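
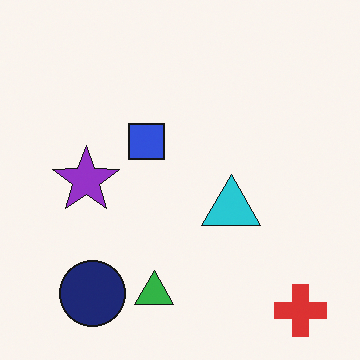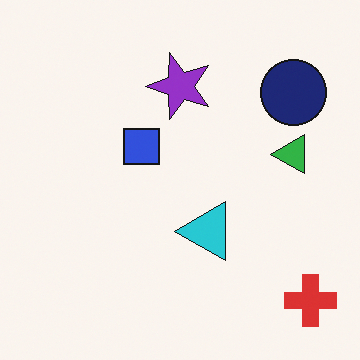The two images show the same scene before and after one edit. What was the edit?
The image was transposed (reflected across the top-left ↔ bottom-right diagonal).

Shapes have swapped their row and column positions — what was in the top-right is now in the bottom-left — a diagonal reflection.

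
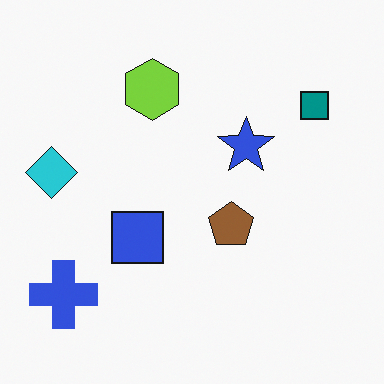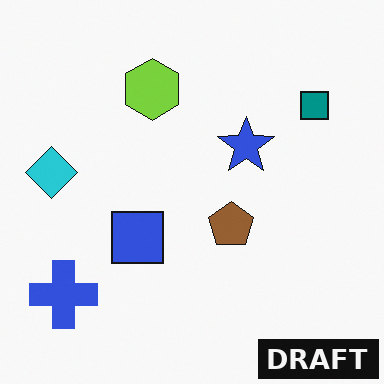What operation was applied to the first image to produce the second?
The transformation is: watermarked with the text "DRAFT" in the lower-right corner.

A dark label reading "DRAFT" appears in the lower-right corner.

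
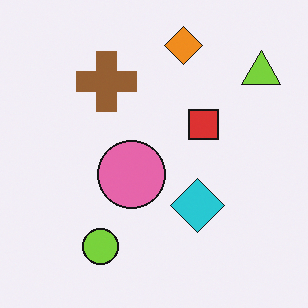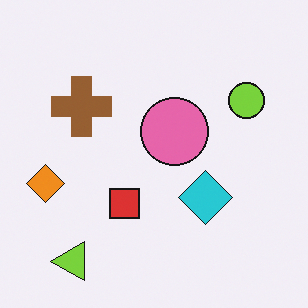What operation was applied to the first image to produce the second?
Transposed (reflected across the top-left ↔ bottom-right diagonal).

Shapes have swapped their row and column positions — what was in the top-right is now in the bottom-left — a diagonal reflection.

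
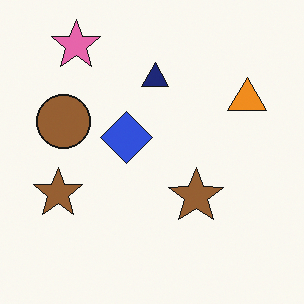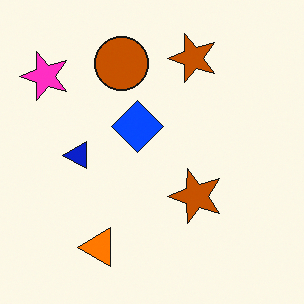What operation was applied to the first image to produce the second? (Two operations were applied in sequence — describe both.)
The image was transposed (reflected across the top-left ↔ bottom-right diagonal), then heavily oversaturated.

Shapes have swapped their row and column positions — what was in the top-right is now in the bottom-left — a diagonal reflection. All colors are more vivid — a global saturation change.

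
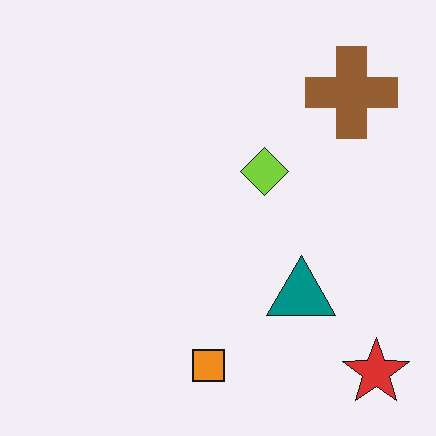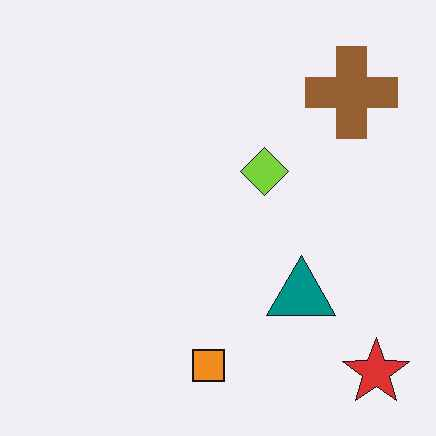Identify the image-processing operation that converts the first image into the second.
The second image is the first given moderate JPEG compression.

Blocky 8×8 compression artifacts appear around shape edges and the flat background shows ringing — characteristic JPEG degradation.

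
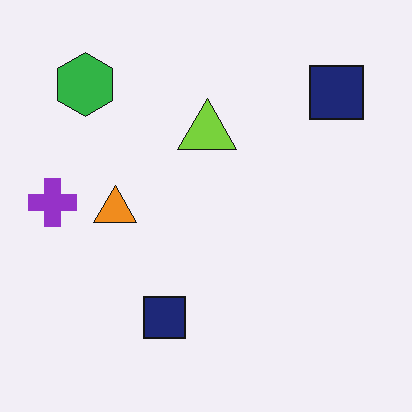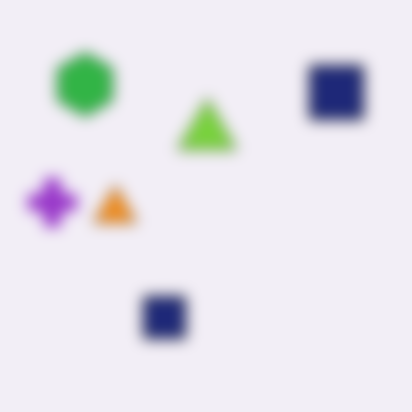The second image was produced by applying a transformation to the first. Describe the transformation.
The second image is the first heavily blurred.

Shape edges and outlines are uniformly softened across the whole image.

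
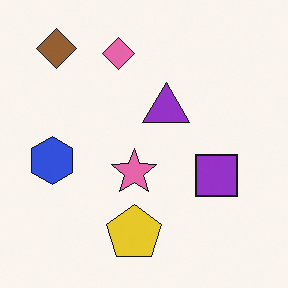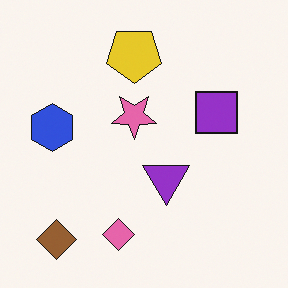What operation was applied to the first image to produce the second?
Flipped vertically (top ↔ bottom).

The brown diamond is in the top-left of the first image and the bottom-left of the second — shapes on opposite sides of the horizontal midline have swapped in a mirror flip.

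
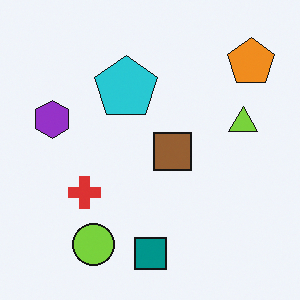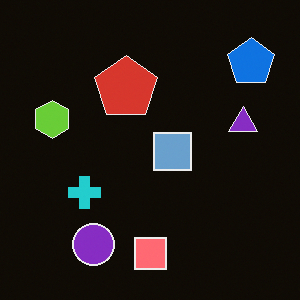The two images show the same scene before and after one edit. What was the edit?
The second image is the first color-inverted (negative).

The light background has become dark and every shape's color is its complement — a photographic negative.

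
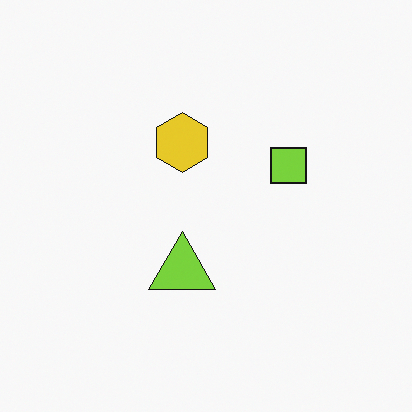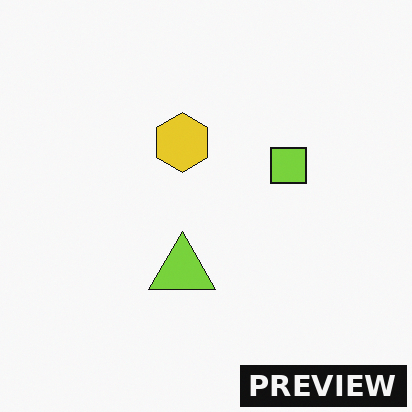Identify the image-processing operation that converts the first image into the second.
The image was watermarked with the text "PREVIEW" in the lower-right corner.

A dark label reading "PREVIEW" appears in the lower-right corner.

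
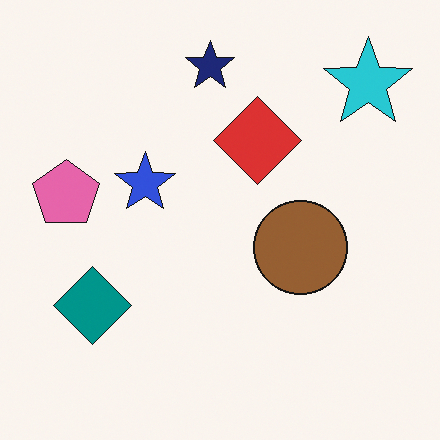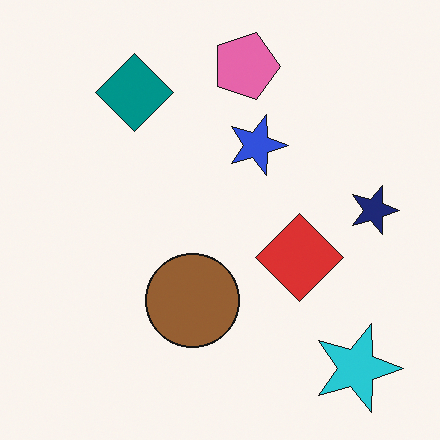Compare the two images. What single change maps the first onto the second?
The second image is the first rotated 90° clockwise.

The cyan star sits in the top-right of the first image and the bottom-right of the second — consistent with a whole-image 90° clockwise rotation.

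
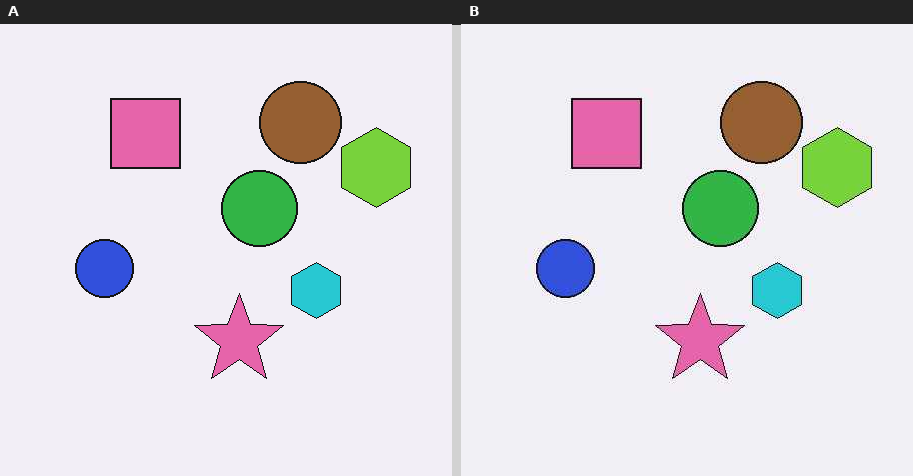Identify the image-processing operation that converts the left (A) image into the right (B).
The transformation is: given moderate JPEG compression.

Blocky 8×8 compression artifacts appear around shape edges and the flat background shows ringing — characteristic JPEG degradation.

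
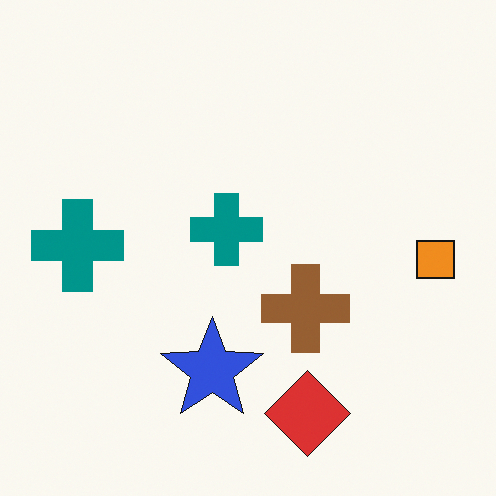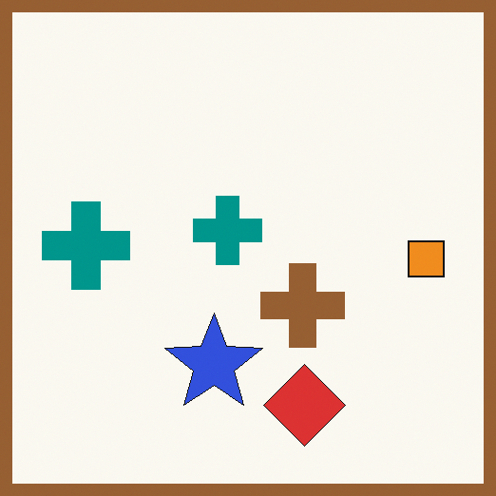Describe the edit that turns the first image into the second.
It was framed with a brown border.

A solid brown frame runs around the edge of the second image, with the content slightly shrunk inside it.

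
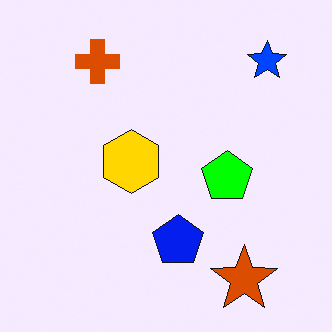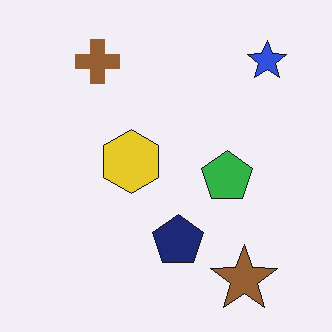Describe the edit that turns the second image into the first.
The transformation is: made much more vivid (saturation change).

All colors are more vivid — a global saturation change.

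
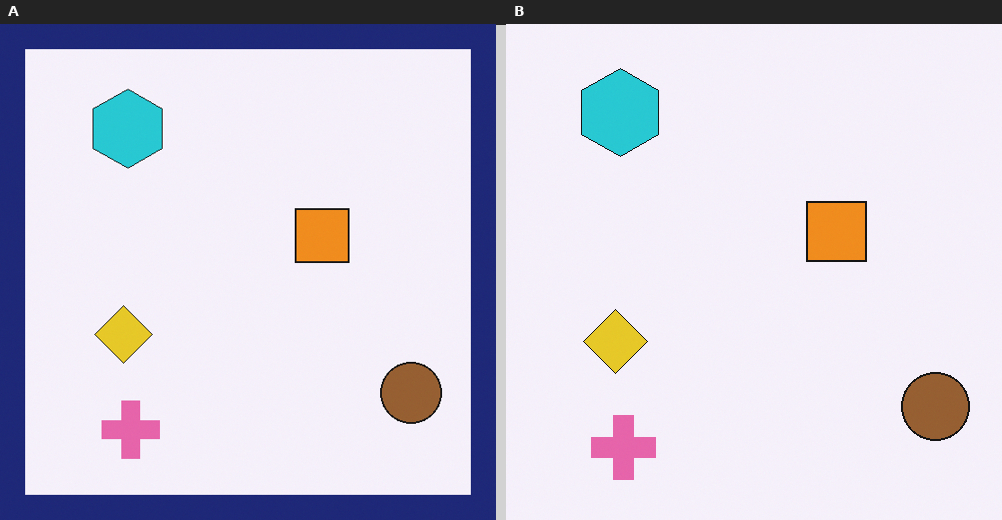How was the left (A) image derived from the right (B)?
The image was framed with a navy border.

A solid navy frame runs around the edge of the left (A) image, with the content slightly shrunk inside it.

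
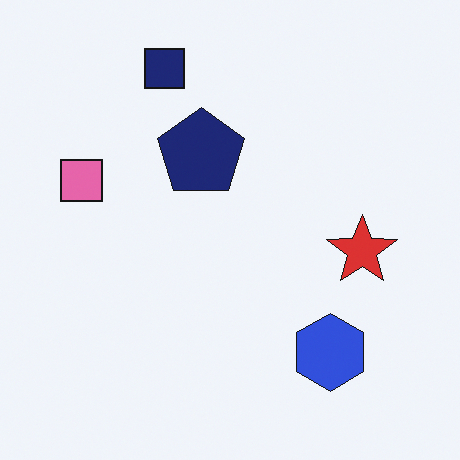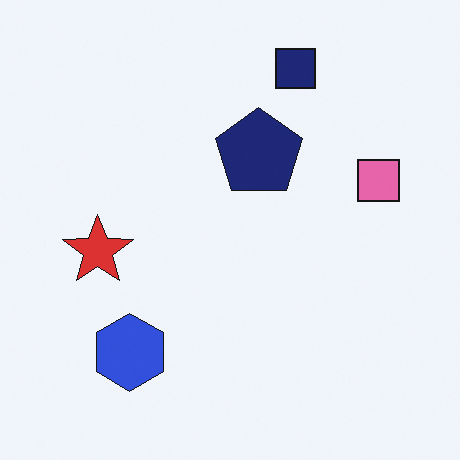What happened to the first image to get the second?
The second image is the first flipped horizontally (left ↔ right).

The pink square is in the left of the first image and the right of the second — shapes on opposite sides of the vertical midline have swapped in a mirror flip.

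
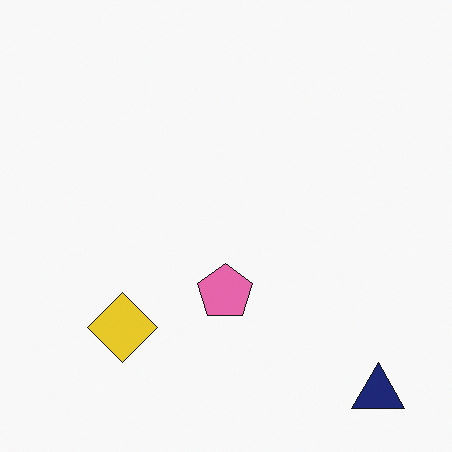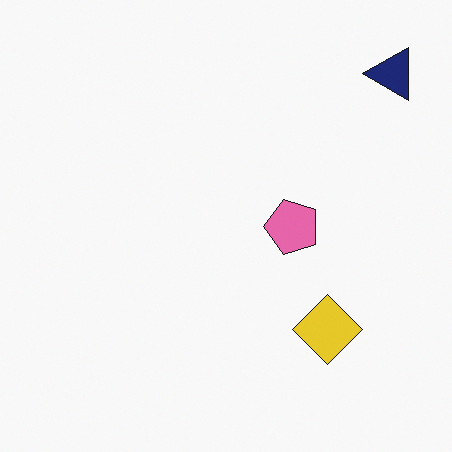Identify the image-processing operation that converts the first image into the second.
It was rotated 90° counter-clockwise.

The navy triangle sits in the bottom-right of the first image and the top-right of the second — consistent with a whole-image 90° counter-clockwise rotation.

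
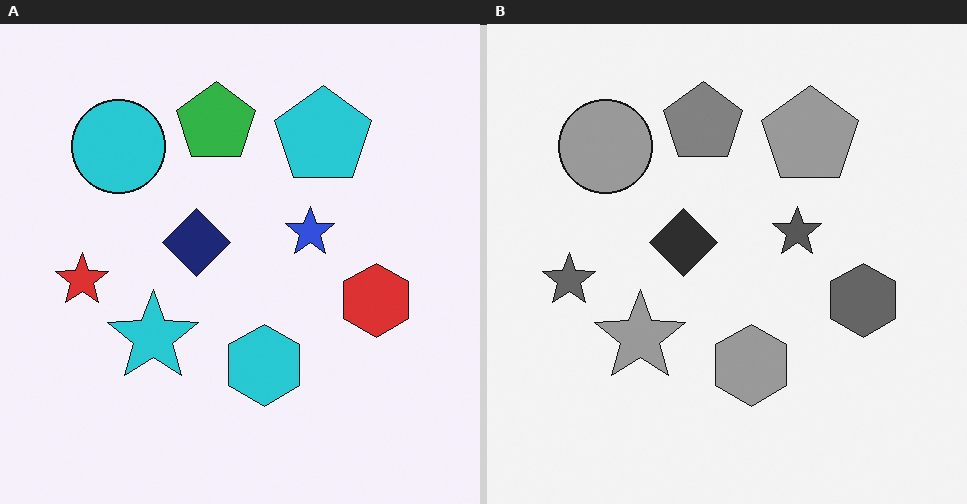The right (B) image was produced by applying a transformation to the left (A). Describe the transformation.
The right (B) image is the left (A) converted to grayscale.

All color is removed — every shape is now a shade of grey.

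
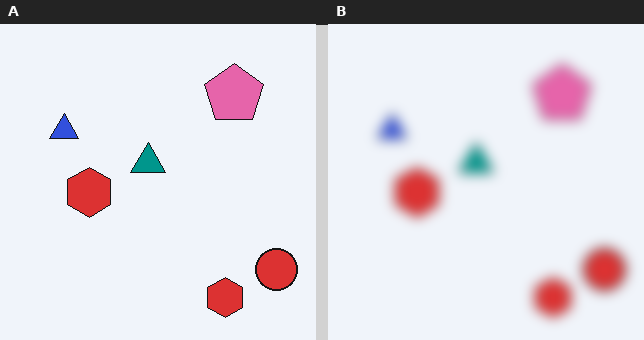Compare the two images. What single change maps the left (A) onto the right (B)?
It was heavily blurred.

Shape edges and outlines are uniformly softened across the whole image.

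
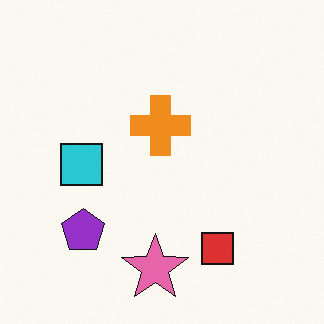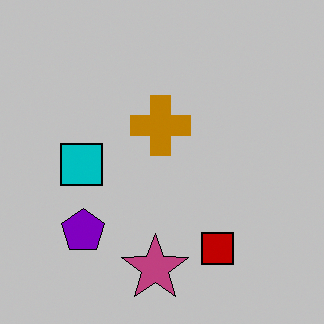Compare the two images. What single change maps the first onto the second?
The transformation is: heavily posterized to just a handful of flat colors.

Each flat color has snapped to a coarser quantized level — most visibly, the near-white background has dropped to a flat grey.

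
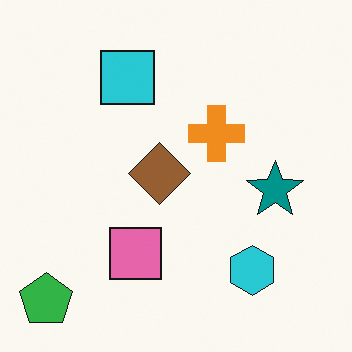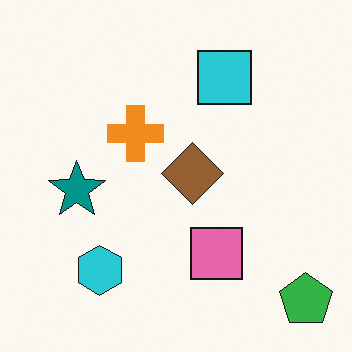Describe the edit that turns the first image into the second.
The image was flipped horizontally (left ↔ right).

The green pentagon is in the bottom-left of the first image and the bottom-right of the second — shapes on opposite sides of the vertical midline have swapped in a mirror flip.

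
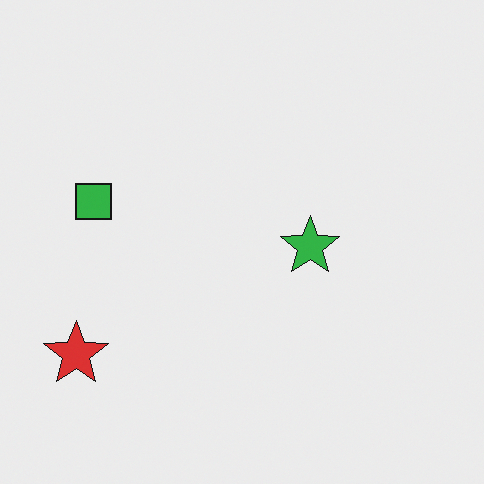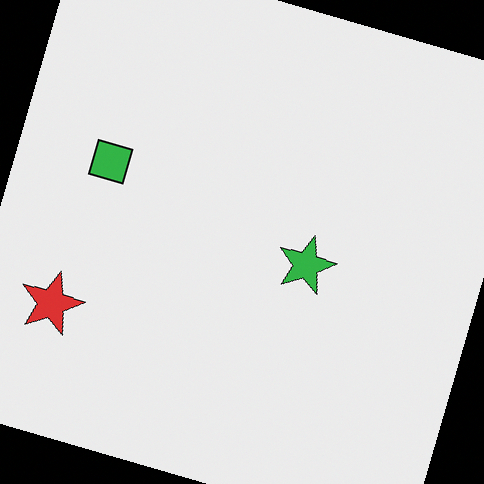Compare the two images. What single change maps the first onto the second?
This is the original image rotated clockwise by a clearly visible amount.

Every shape is tilted by the same angle and the image corners show triangular fill wedges — a whole-image rotation by a non-right angle.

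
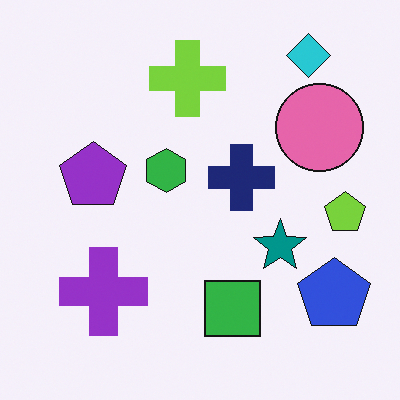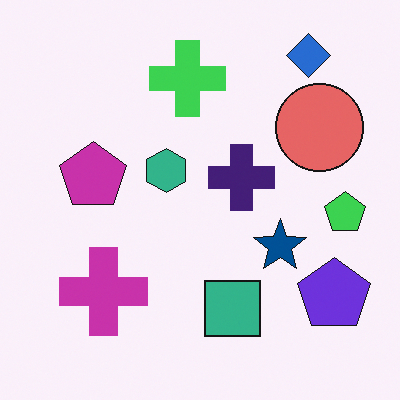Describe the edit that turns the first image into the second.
It was hue-shifted by a small amount.

Every shape's color has rotated by the same amount around the hue wheel — a uniform hue shift.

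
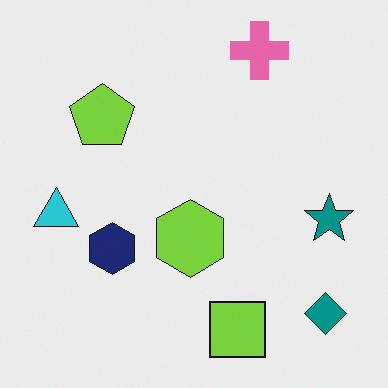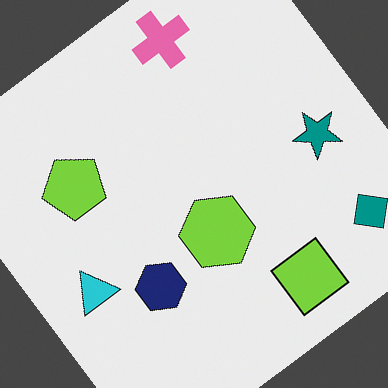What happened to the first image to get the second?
The transformation is: rotated counter-clockwise by a large amount — several tens of degrees.

Every shape is tilted by the same angle and the image corners show triangular fill wedges — a whole-image rotation by a non-right angle.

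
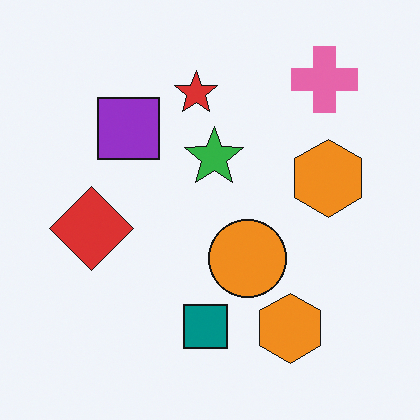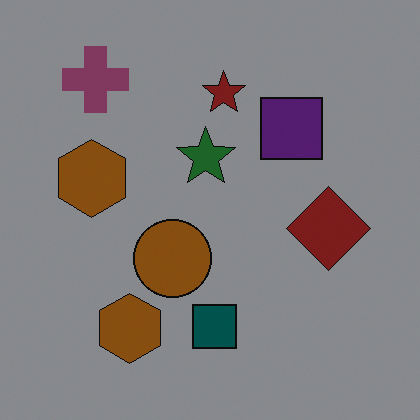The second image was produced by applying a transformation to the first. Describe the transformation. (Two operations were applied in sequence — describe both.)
The second image is the first flipped horizontally (left ↔ right), then substantially darkened.

The red diamond is in the left of the first image and the right of the second — shapes on opposite sides of the vertical midline have swapped in a mirror flip. Every pixel — background and shapes alike — is uniformly darkened.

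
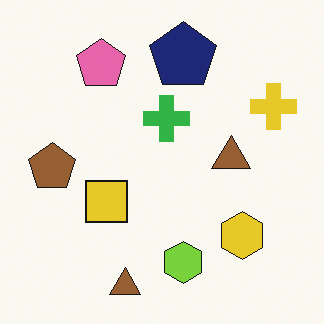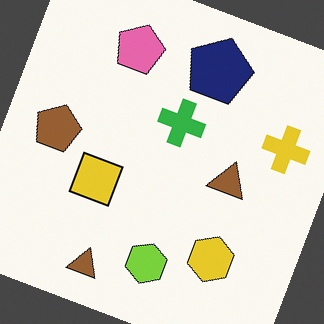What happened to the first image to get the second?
The image was rotated clockwise by a moderate amount.

Every shape is tilted by the same angle and the image corners show triangular fill wedges — a whole-image rotation by a non-right angle.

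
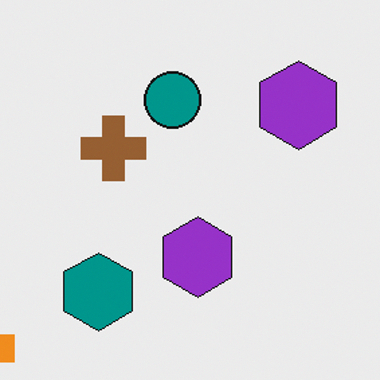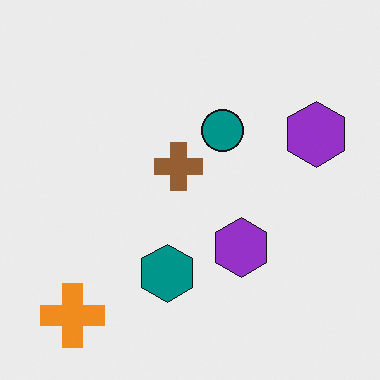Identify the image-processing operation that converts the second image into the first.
The transformation is: cropped slightly and scaled back up.

The visible shapes are larger and the field of view is narrower; shapes near the original edges may be partly or wholly outside the frame — a crop-and-rescale.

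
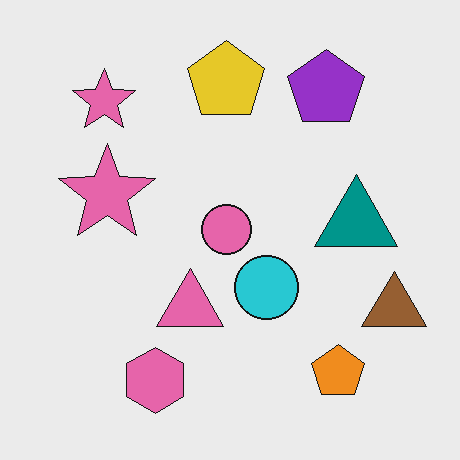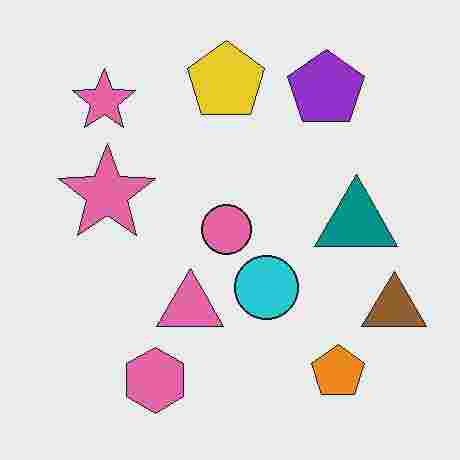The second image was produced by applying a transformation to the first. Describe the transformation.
The image was heavily JPEG-compressed with obvious blocking artifacts.

Blocky 8×8 compression artifacts appear around shape edges and the flat background shows ringing — characteristic JPEG degradation.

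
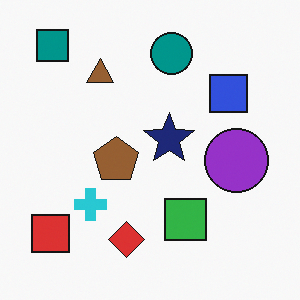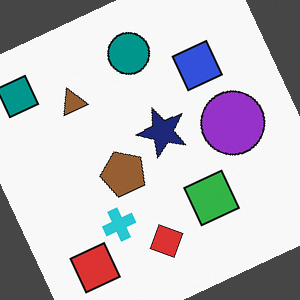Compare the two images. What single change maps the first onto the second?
The transformation is: rotated counter-clockwise by a clearly visible amount.

Every shape is tilted by the same angle and the image corners show triangular fill wedges — a whole-image rotation by a non-right angle.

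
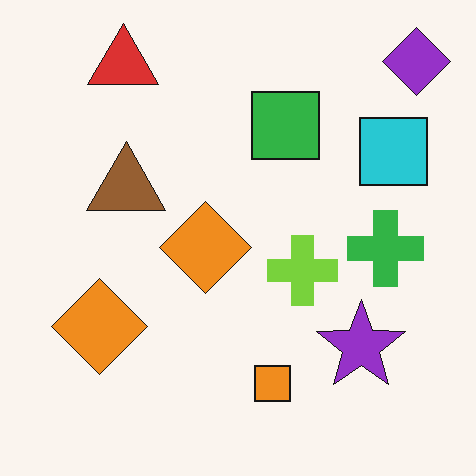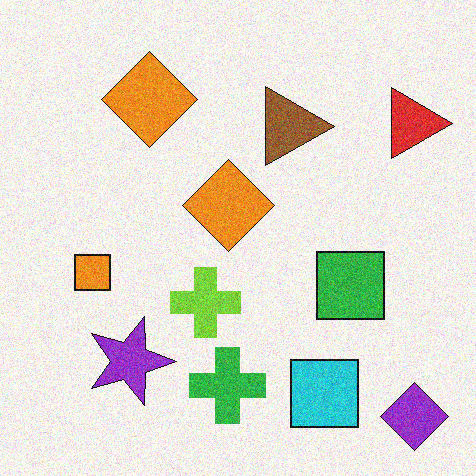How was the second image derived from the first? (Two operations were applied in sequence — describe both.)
The transformation is: rotated 90° clockwise, then degraded with visible gaussian noise.

The purple diamond sits in the top-right of the first image and the bottom-right of the second — consistent with a whole-image 90° clockwise rotation. Random speckle covers the whole image, including the flat background.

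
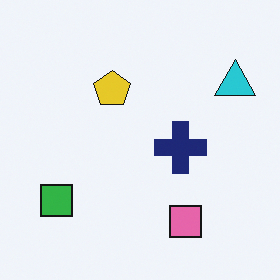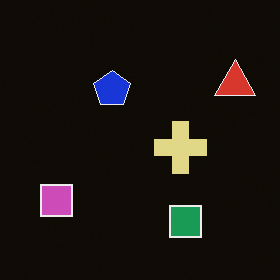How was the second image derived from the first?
The transformation is: color-inverted (negative).

The light background has become dark and every shape's color is its complement — a photographic negative.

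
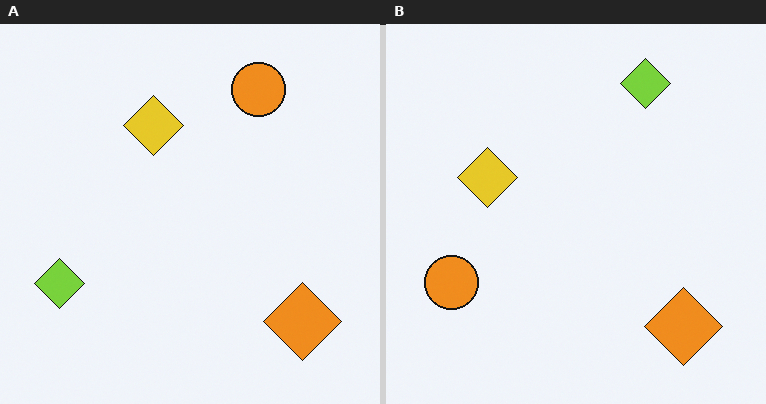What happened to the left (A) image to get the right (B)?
It was transposed (reflected across the top-left ↔ bottom-right diagonal).

Shapes have swapped their row and column positions — what was in the top-right is now in the bottom-left — a diagonal reflection.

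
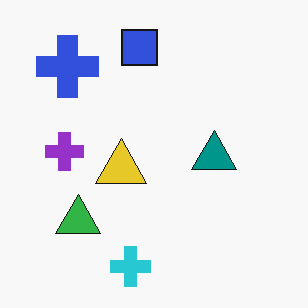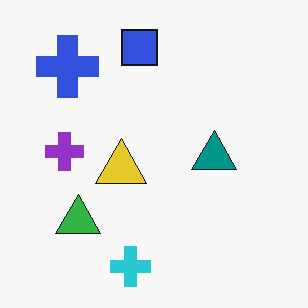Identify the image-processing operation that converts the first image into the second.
The second image is the first given moderate JPEG compression.

Blocky 8×8 compression artifacts appear around shape edges and the flat background shows ringing — characteristic JPEG degradation.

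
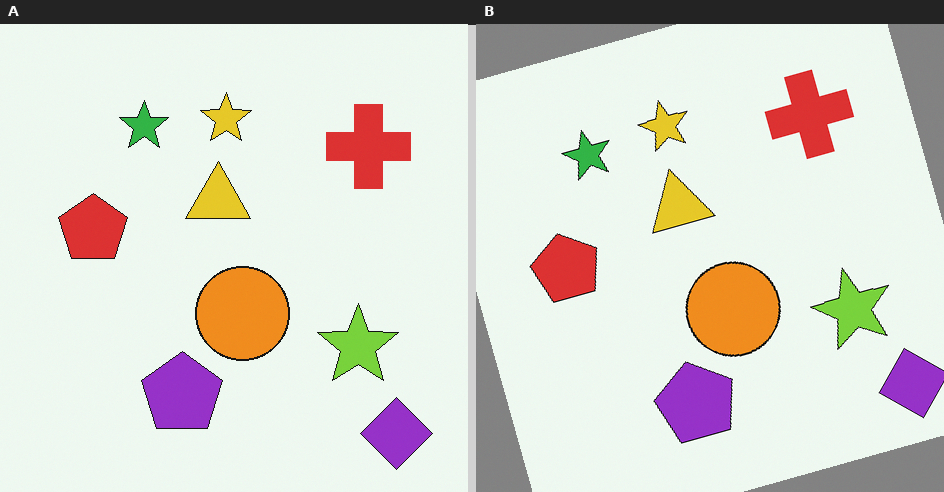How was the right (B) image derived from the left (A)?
Rotated counter-clockwise by a moderate amount.

Every shape is tilted by the same angle and the image corners show triangular fill wedges — a whole-image rotation by a non-right angle.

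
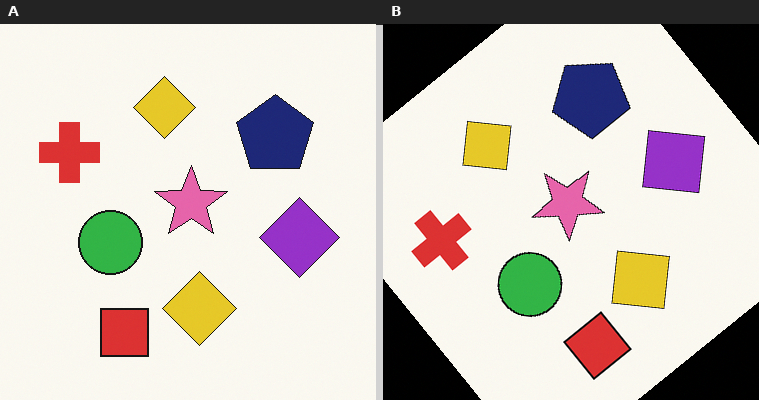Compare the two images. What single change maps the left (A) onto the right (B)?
The right (B) image is the left (A) rotated counter-clockwise by a large amount — several tens of degrees.

Every shape is tilted by the same angle and the image corners show triangular fill wedges — a whole-image rotation by a non-right angle.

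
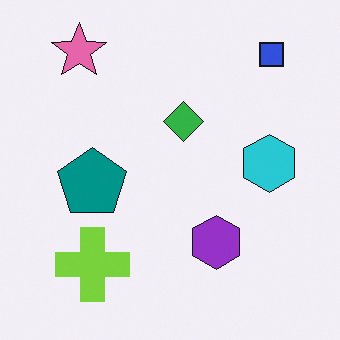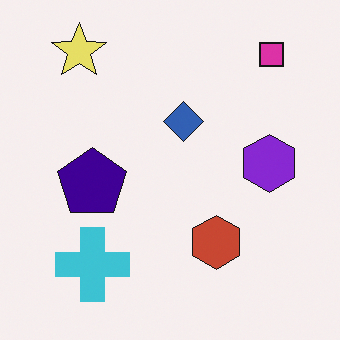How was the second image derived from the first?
The transformation is: hue-shifted noticeably.

Every shape's color has rotated by the same amount around the hue wheel — a uniform hue shift.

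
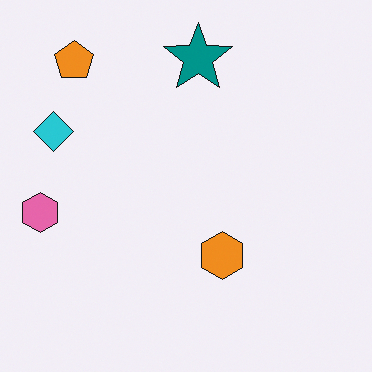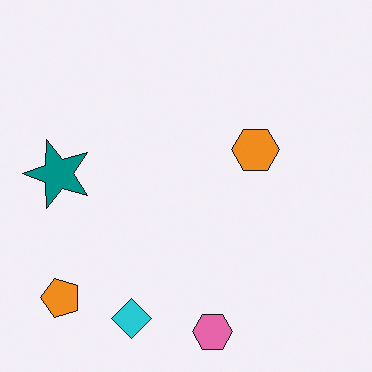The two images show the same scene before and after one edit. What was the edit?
The transformation is: rotated 90° counter-clockwise.

The orange pentagon sits in the top-left of the first image and the bottom-left of the second — consistent with a whole-image 90° counter-clockwise rotation.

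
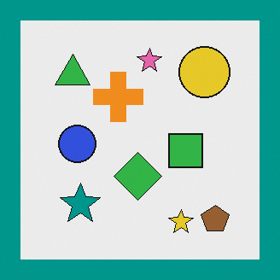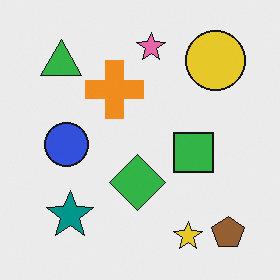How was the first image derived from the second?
The transformation is: framed with a teal border.

A solid teal frame runs around the edge of the first image, with the content slightly shrunk inside it.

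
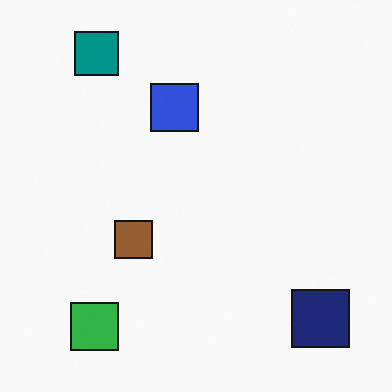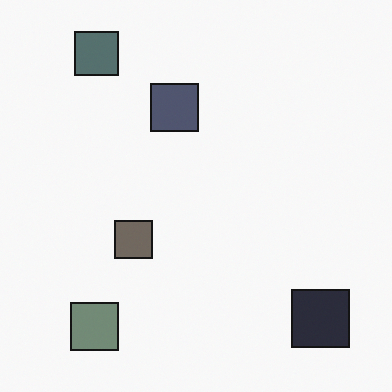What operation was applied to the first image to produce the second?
The image was made much more muted (saturation change).

All colors are more muted and greyish — a global saturation change.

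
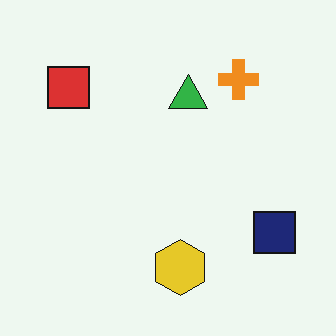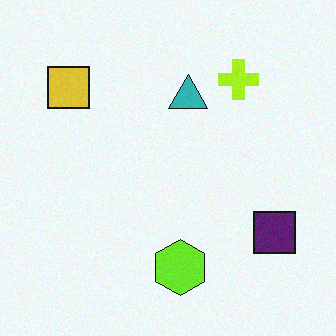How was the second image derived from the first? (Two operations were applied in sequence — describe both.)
This is the original image hue-shifted slightly, then degraded with a light layer of grain.

Every shape's color has rotated by the same amount around the hue wheel — a uniform hue shift. Random speckle covers the whole image, including the flat background.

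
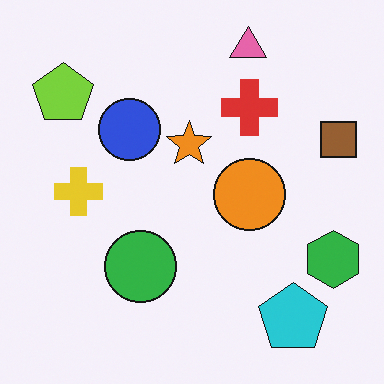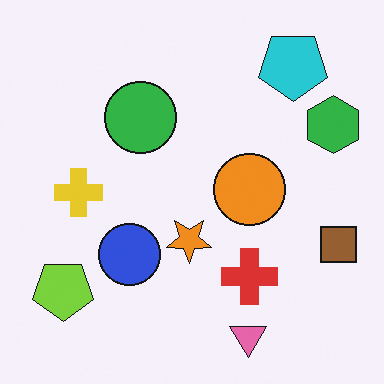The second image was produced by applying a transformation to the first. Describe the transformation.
The transformation is: flipped vertically (top ↔ bottom).

The pink triangle is in the top of the first image and the bottom of the second — shapes on opposite sides of the horizontal midline have swapped in a mirror flip.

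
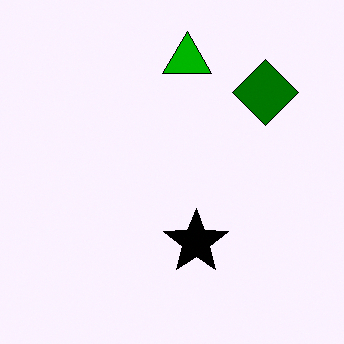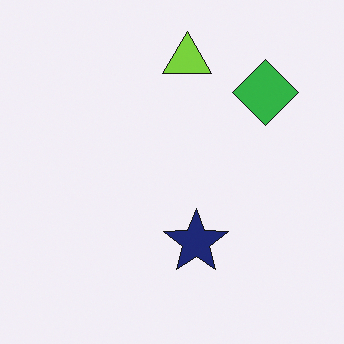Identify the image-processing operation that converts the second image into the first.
Given much higher contrast.

Tones are pushed away from mid-grey across the whole image — a global contrast change.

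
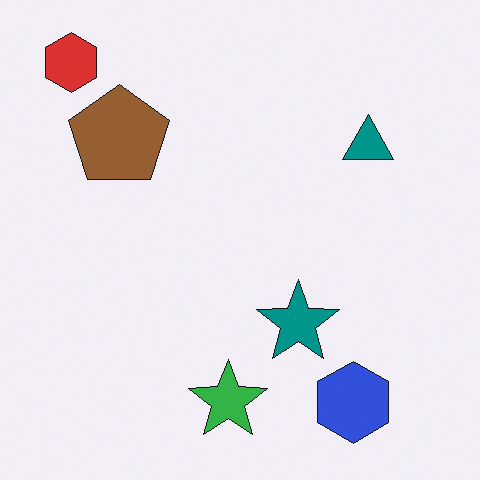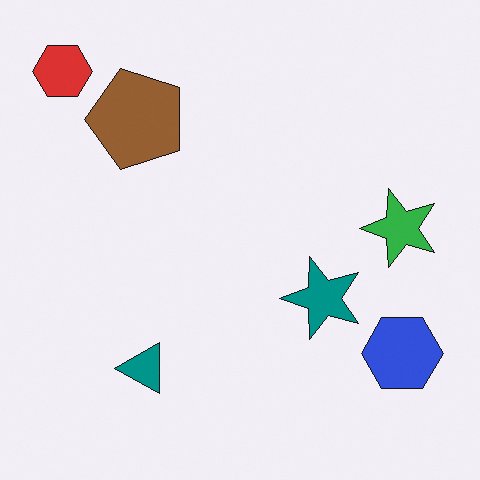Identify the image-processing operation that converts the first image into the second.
The image was transposed (reflected across the top-left ↔ bottom-right diagonal).

Shapes have swapped their row and column positions — what was in the top-right is now in the bottom-left — a diagonal reflection.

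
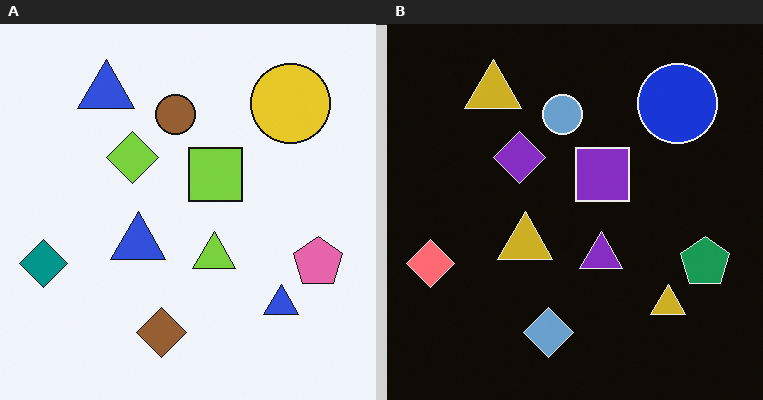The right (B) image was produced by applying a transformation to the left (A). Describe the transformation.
It was color-inverted (negative).

The light background has become dark and every shape's color is its complement — a photographic negative.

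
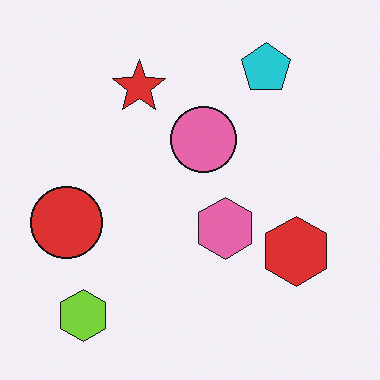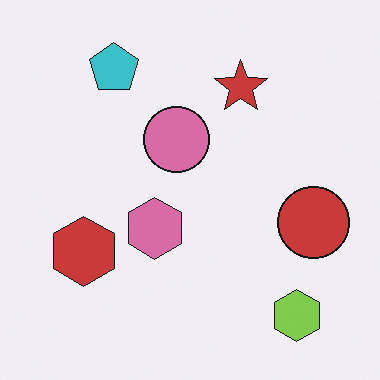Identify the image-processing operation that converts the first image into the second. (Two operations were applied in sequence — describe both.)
This is the original image flipped horizontally (left ↔ right), then slightly desaturated.

The red circle is in the left of the first image and the right of the second — shapes on opposite sides of the vertical midline have swapped in a mirror flip. All colors are more muted and greyish — a global saturation change.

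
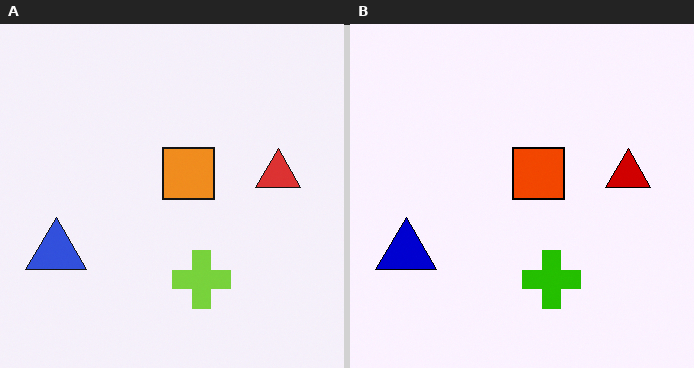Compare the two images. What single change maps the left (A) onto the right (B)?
The right (B) image is the left (A) given much higher contrast.

Tones are pushed away from mid-grey across the whole image — a global contrast change.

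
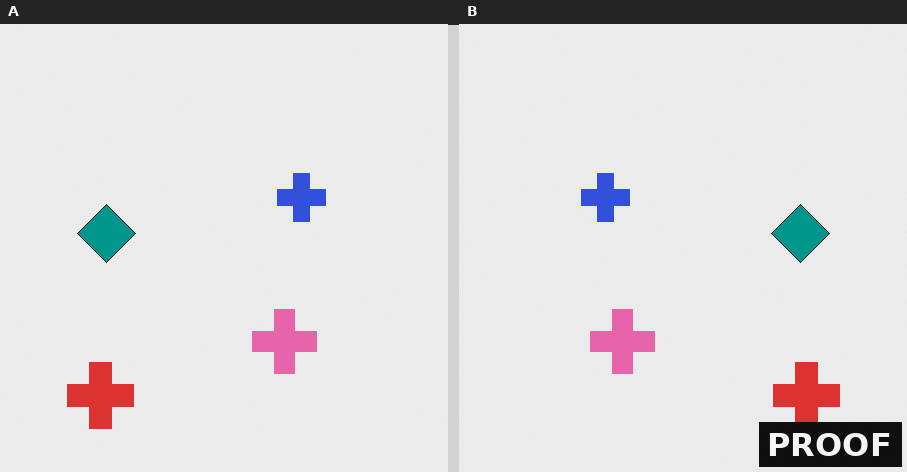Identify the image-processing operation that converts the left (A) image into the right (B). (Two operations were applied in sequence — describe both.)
The right (B) image is the left (A) flipped horizontally (left ↔ right), then watermarked with the text "PROOF" in the lower-right corner.

The red cross is in the bottom-left of the left (A) image and the bottom-right of the right (B) — shapes on opposite sides of the vertical midline have swapped in a mirror flip. A dark label reading "PROOF" appears in the lower-right corner.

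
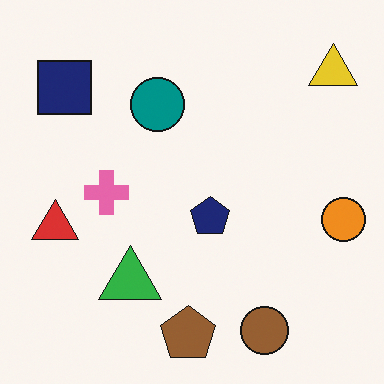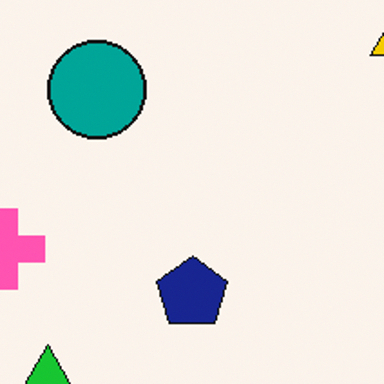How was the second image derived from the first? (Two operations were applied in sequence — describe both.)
The image was slightly oversaturated, then cropped to a noticeably smaller region and rescaled.

All colors are more vivid — a global saturation change. The visible shapes are larger and the field of view is narrower; shapes near the original edges may be partly or wholly outside the frame — a crop-and-rescale.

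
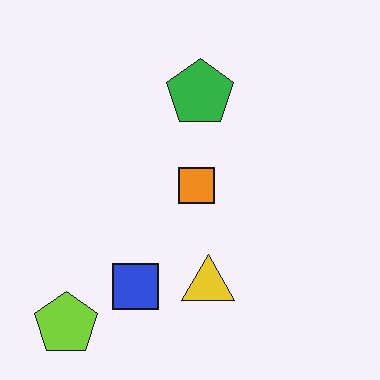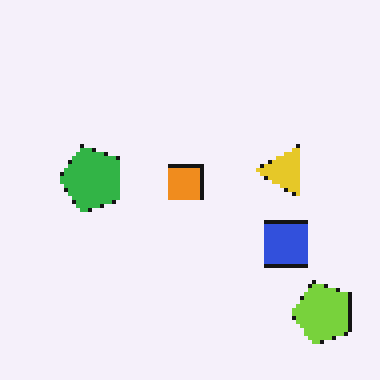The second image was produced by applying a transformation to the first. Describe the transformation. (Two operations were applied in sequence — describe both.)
The transformation is: rotated 90° counter-clockwise, then mildly pixelated.

The lime pentagon sits in the bottom-left of the first image and the bottom-right of the second — consistent with a whole-image 90° counter-clockwise rotation. Shapes are reduced to large square blocks; fine edges and outlines are lost — a downscale-then-upscale (mosaic) effect.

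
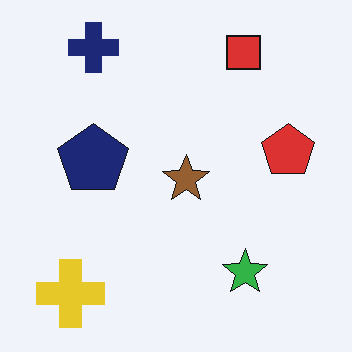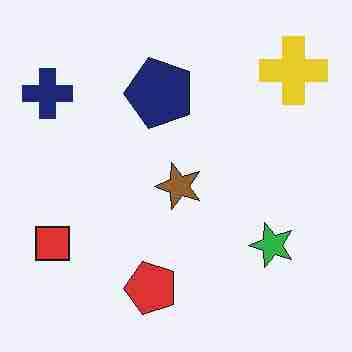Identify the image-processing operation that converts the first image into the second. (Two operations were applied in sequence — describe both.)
This is the original image degraded with heavy JPEG compression, then transposed (reflected across the top-left ↔ bottom-right diagonal).

Blocky 8×8 compression artifacts appear around shape edges and the flat background shows ringing — characteristic JPEG degradation. Shapes have swapped their row and column positions — what was in the top-right is now in the bottom-left — a diagonal reflection.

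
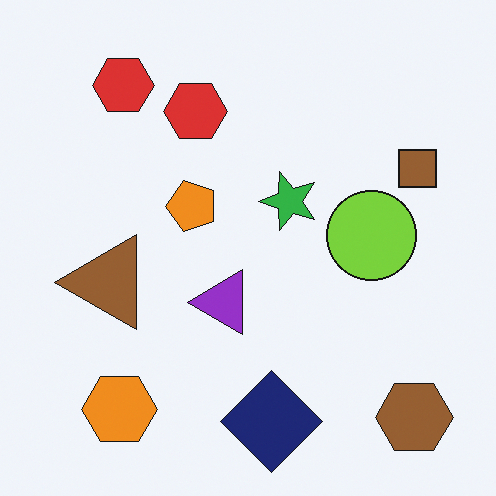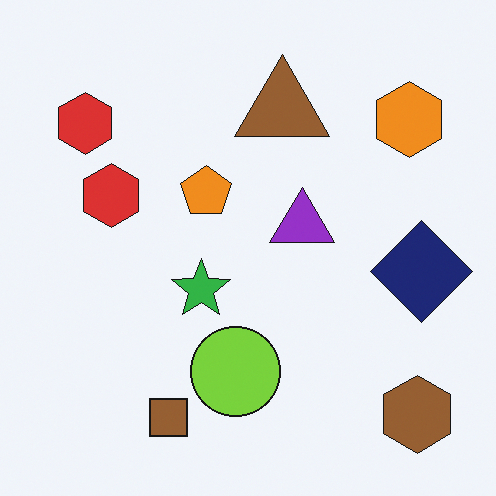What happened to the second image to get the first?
The transformation is: transposed (reflected across the top-left ↔ bottom-right diagonal).

Shapes have swapped their row and column positions — what was in the top-right is now in the bottom-left — a diagonal reflection.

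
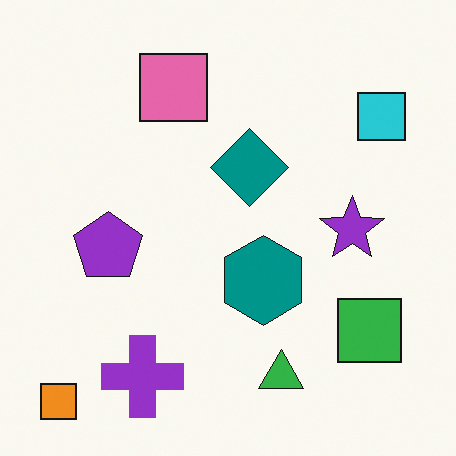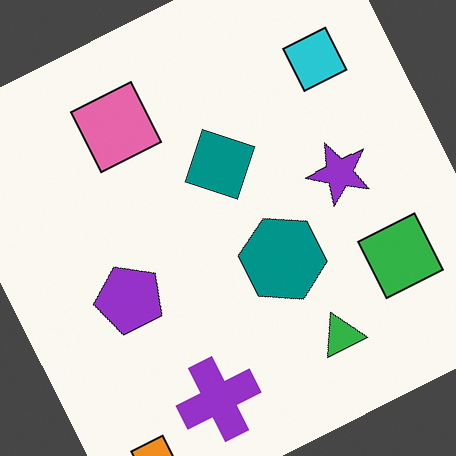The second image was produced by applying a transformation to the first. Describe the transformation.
The transformation is: rotated counter-clockwise by a moderate amount.

Every shape is tilted by the same angle and the image corners show triangular fill wedges — a whole-image rotation by a non-right angle.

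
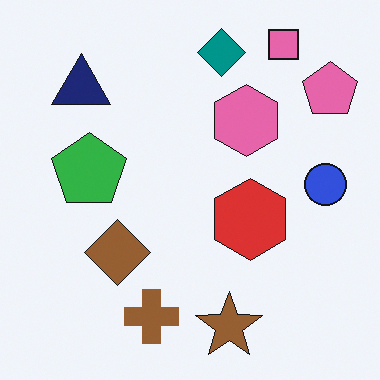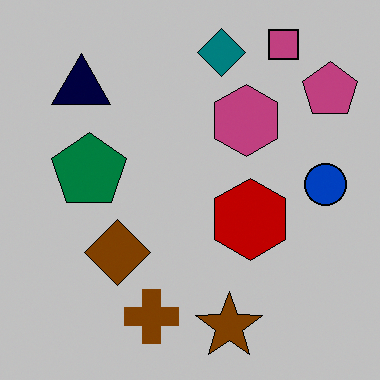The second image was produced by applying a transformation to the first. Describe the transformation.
The image was heavily posterized to just a handful of flat colors.

Each flat color has snapped to a coarser quantized level — most visibly, the near-white background has dropped to a flat grey.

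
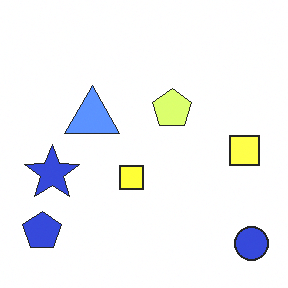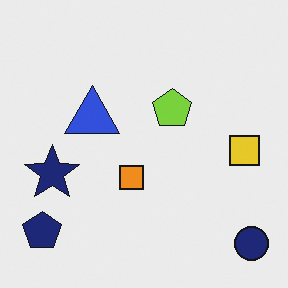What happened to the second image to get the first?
The image was substantially brightened.

Every pixel — background and shapes alike — is uniformly brightened.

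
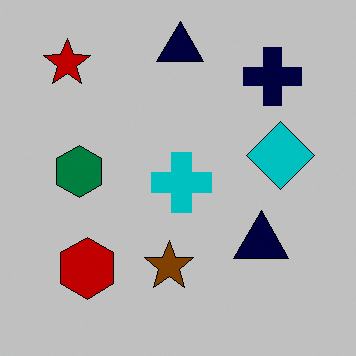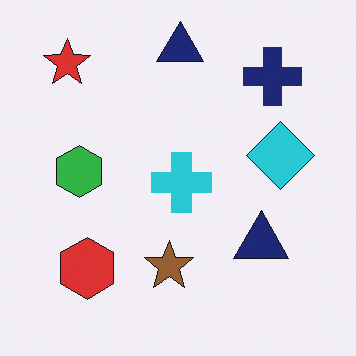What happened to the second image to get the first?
This is the original image aggressively posterized.

Each flat color has snapped to a coarser quantized level — most visibly, the near-white background has dropped to a flat grey.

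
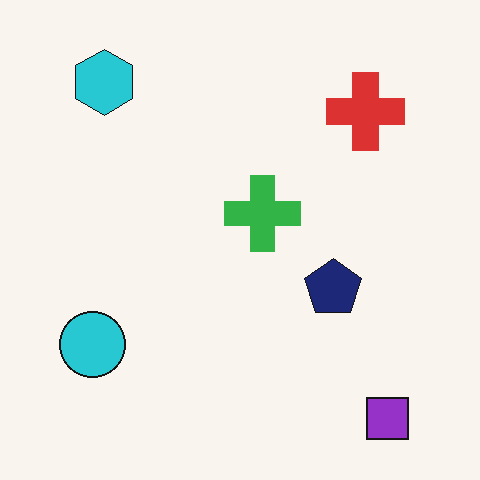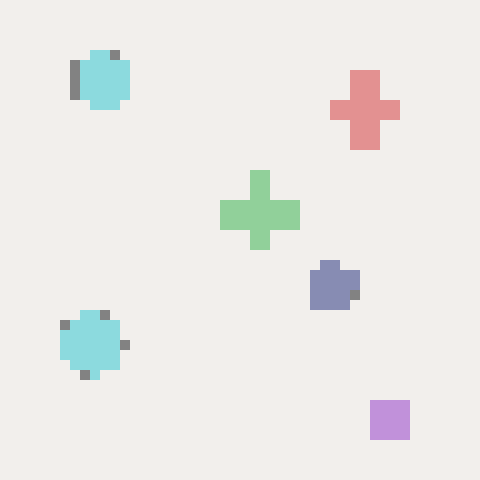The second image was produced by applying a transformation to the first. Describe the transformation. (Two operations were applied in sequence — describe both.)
The transformation is: coarsely pixelated, then given much lower contrast.

Shapes are reduced to large square blocks; fine edges and outlines are lost — a downscale-then-upscale (mosaic) effect. Tones are pushed toward mid-grey across the whole image — a global contrast change.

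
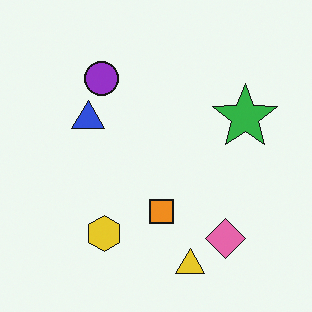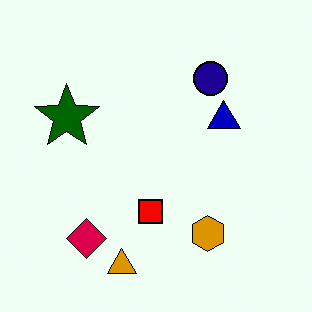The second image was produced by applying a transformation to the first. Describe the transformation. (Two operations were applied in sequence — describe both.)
This is the original image flipped horizontally (left ↔ right), then given much higher contrast.

The green star is in the right of the first image and the left of the second — shapes on opposite sides of the vertical midline have swapped in a mirror flip. Tones are pushed away from mid-grey across the whole image — a global contrast change.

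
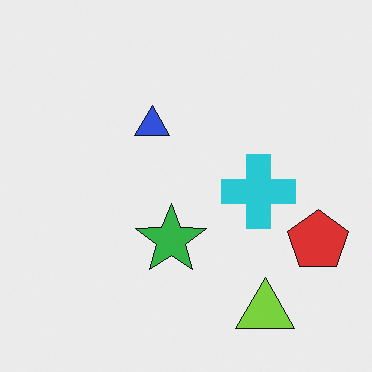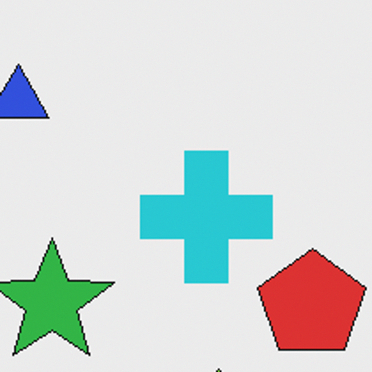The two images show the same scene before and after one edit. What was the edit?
It was cropped to a noticeably smaller region and rescaled.

The visible shapes are larger and the field of view is narrower; shapes near the original edges may be partly or wholly outside the frame — a crop-and-rescale.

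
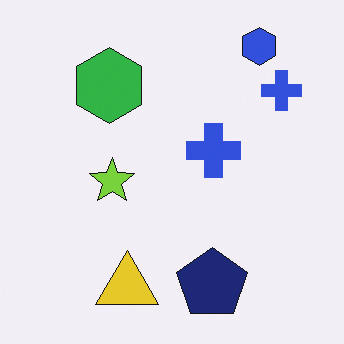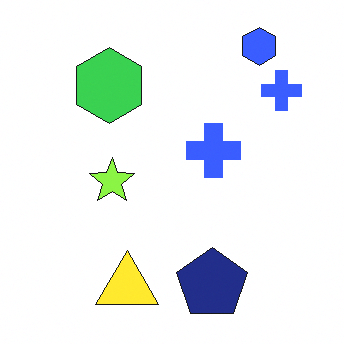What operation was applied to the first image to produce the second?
The transformation is: brightened a little.

Every pixel — background and shapes alike — is uniformly brightened.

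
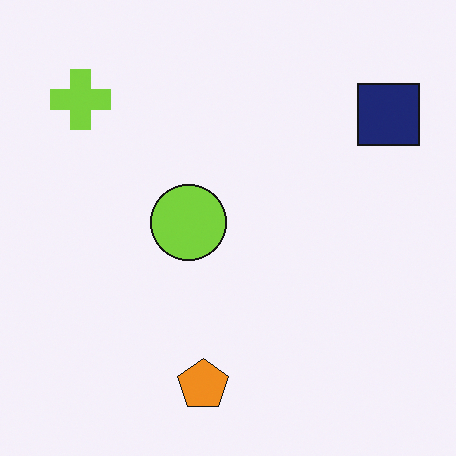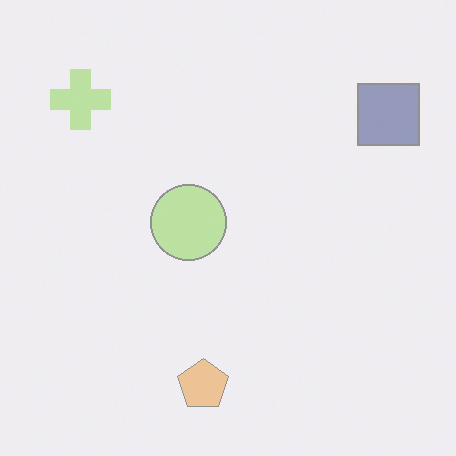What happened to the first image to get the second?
The transformation is: washed out (contrast reduced).

Tones are pushed toward mid-grey across the whole image — a global contrast change.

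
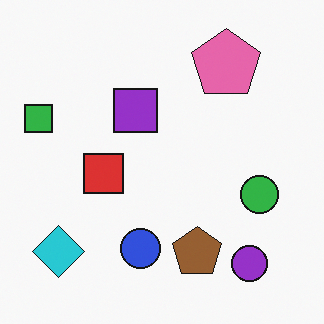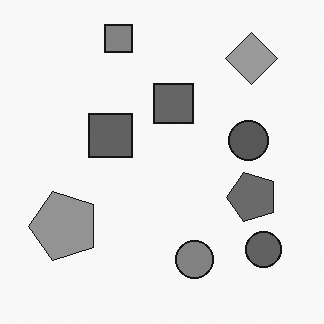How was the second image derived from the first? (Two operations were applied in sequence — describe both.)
The second image is the first transposed (reflected across the top-left ↔ bottom-right diagonal), then converted to grayscale.

Shapes have swapped their row and column positions — what was in the top-right is now in the bottom-left — a diagonal reflection. All color is removed — every shape is now a shade of grey.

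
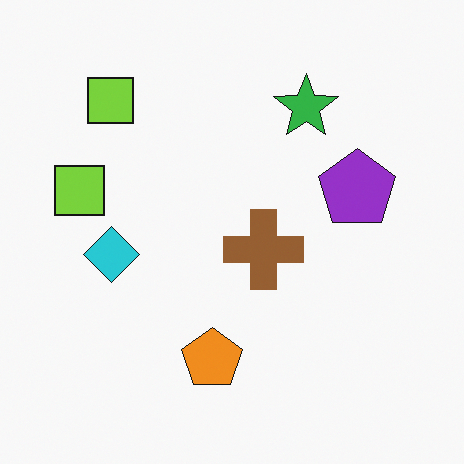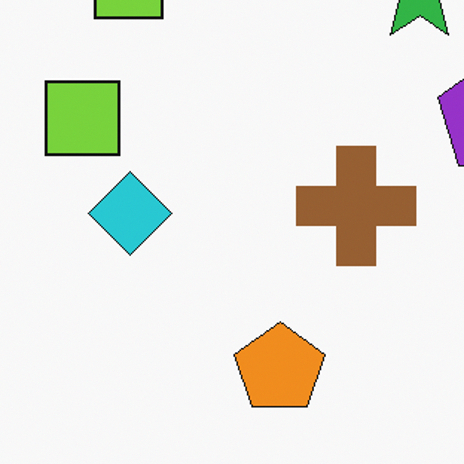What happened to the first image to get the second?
This is the original image cropped slightly and scaled back up.

The visible shapes are larger and the field of view is narrower; shapes near the original edges may be partly or wholly outside the frame — a crop-and-rescale.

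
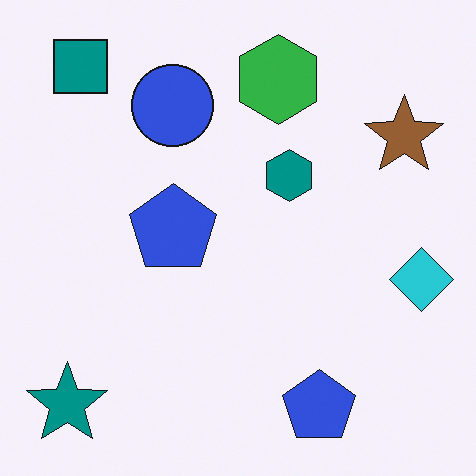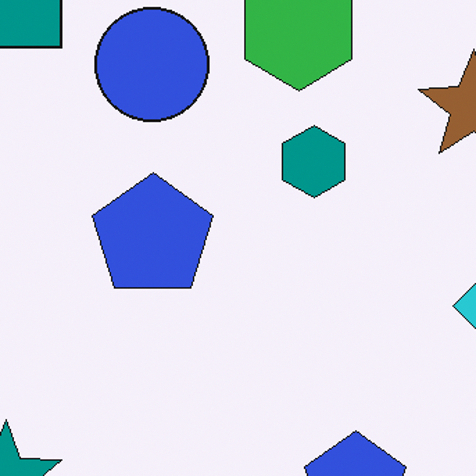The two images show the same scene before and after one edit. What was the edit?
The transformation is: cropped slightly and scaled back up.

The visible shapes are larger and the field of view is narrower; shapes near the original edges may be partly or wholly outside the frame — a crop-and-rescale.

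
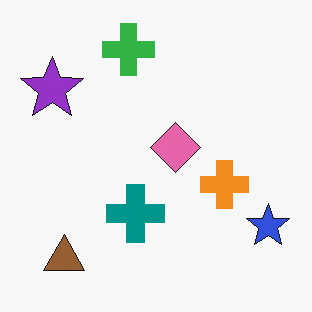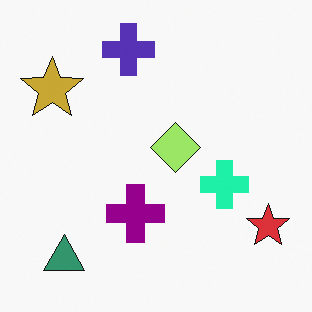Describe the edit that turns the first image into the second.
The transformation is: hue-shifted through roughly a third of the color wheel.

Every shape's color has rotated by the same amount around the hue wheel — a uniform hue shift.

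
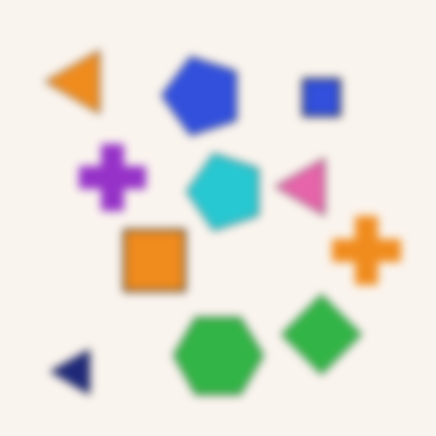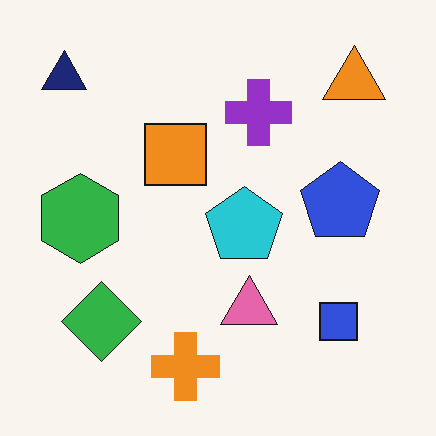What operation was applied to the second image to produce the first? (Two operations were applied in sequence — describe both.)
The image was rotated 90° counter-clockwise, then moderately blurred.

The navy triangle sits in the top-left of the second image and the bottom-left of the first — consistent with a whole-image 90° counter-clockwise rotation. Shape edges and outlines are uniformly softened across the whole image.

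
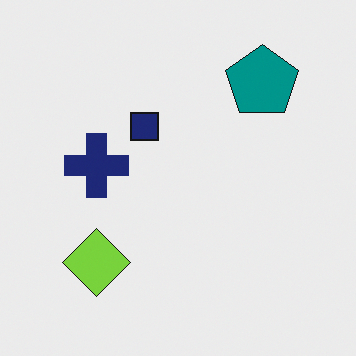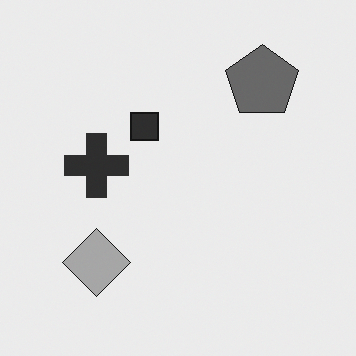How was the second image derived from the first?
Converted to grayscale.

All color is removed — every shape is now a shade of grey.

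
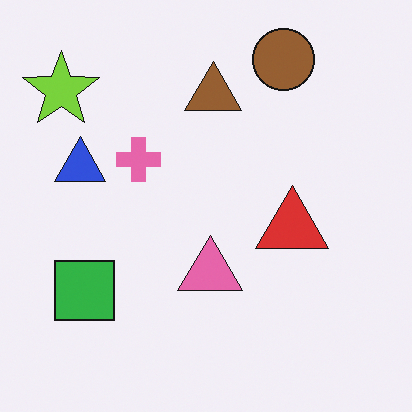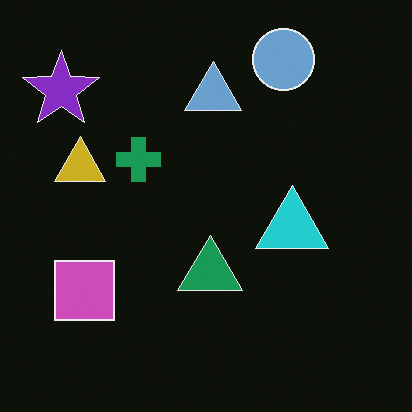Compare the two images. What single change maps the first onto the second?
The transformation is: color-inverted (negative).

The light background has become dark and every shape's color is its complement — a photographic negative.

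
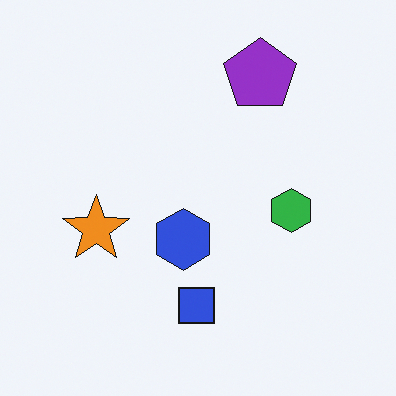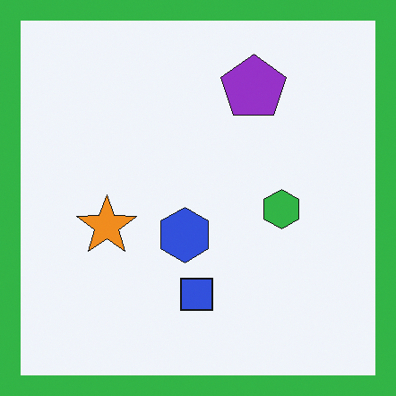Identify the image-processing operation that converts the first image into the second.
The second image is the first framed with a green border.

A solid green frame runs around the edge of the second image, with the content slightly shrunk inside it.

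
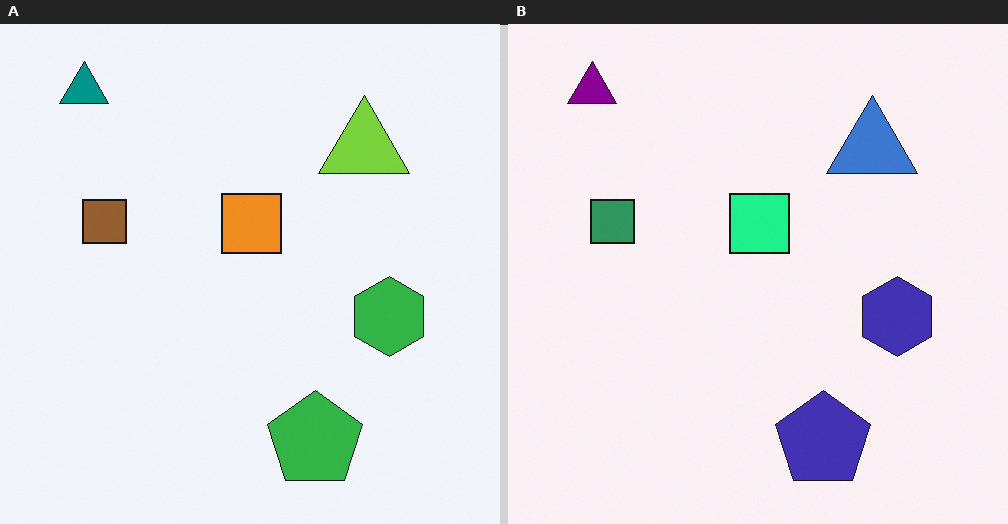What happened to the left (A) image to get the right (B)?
This is the original image hue-shifted through roughly a third of the color wheel.

Every shape's color has rotated by the same amount around the hue wheel — a uniform hue shift.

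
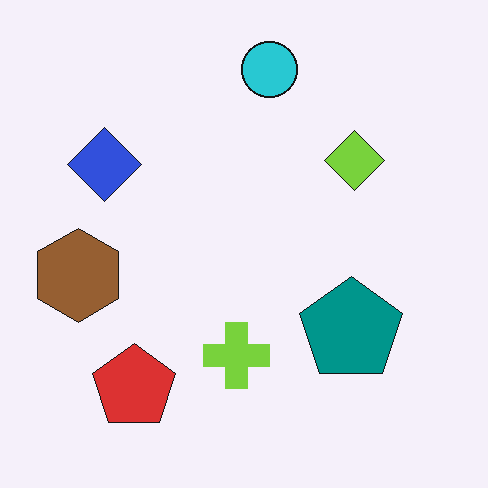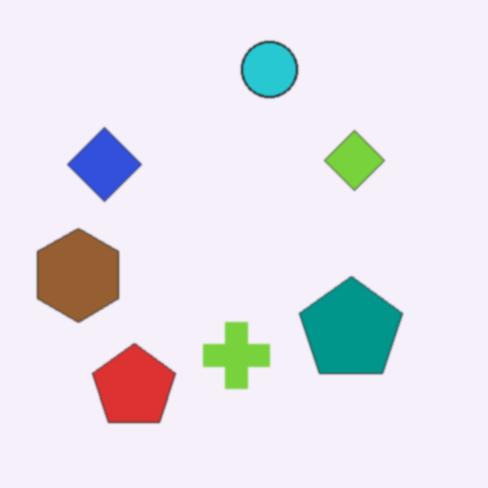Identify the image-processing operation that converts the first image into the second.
The transformation is: given a subtle gaussian blur.

Shape edges and outlines are uniformly softened across the whole image.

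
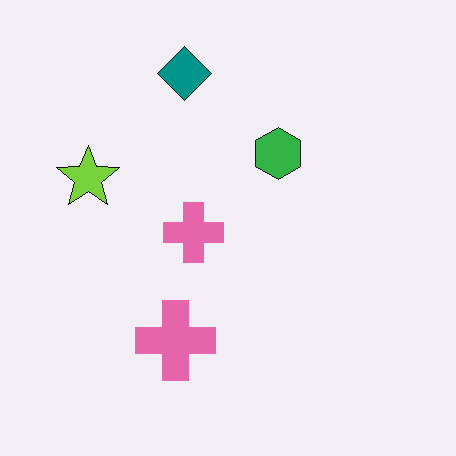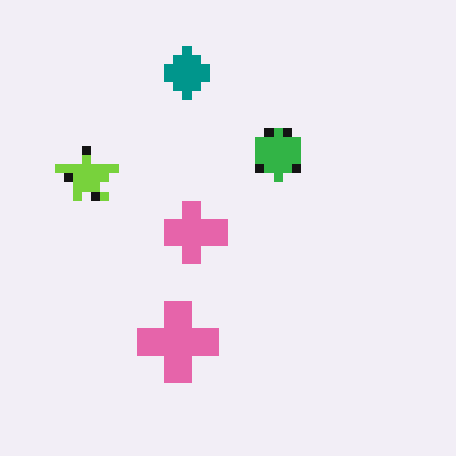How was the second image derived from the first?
This is the original image heavily pixelated into large blocks.

Shapes are reduced to large square blocks; fine edges and outlines are lost — a downscale-then-upscale (mosaic) effect.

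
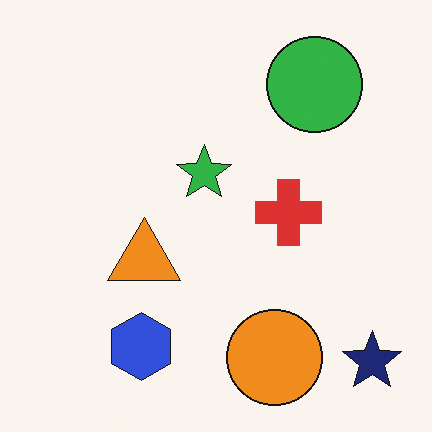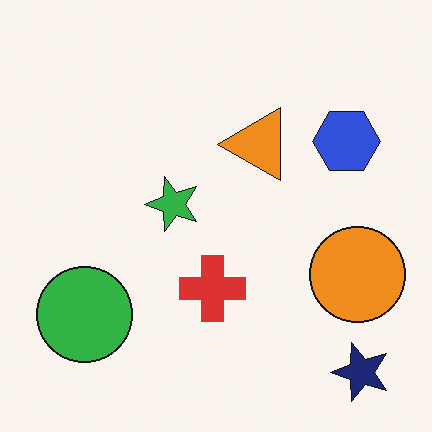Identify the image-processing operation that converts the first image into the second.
Transposed (reflected across the top-left ↔ bottom-right diagonal).

Shapes have swapped their row and column positions — what was in the top-right is now in the bottom-left — a diagonal reflection.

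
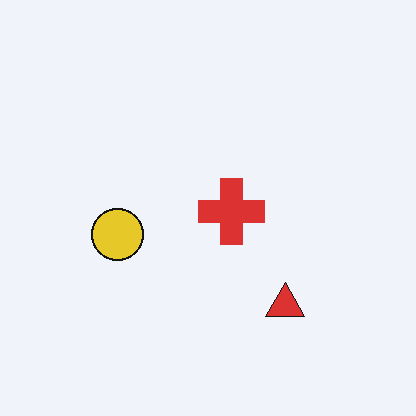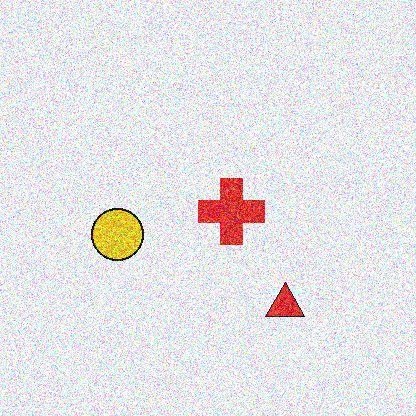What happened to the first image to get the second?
The transformation is: degraded with strong gaussian noise.

Random speckle covers the whole image, including the flat background.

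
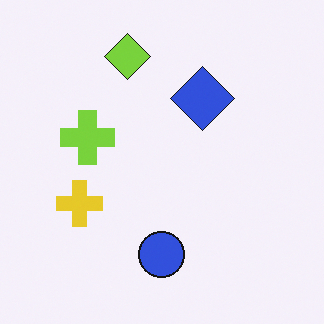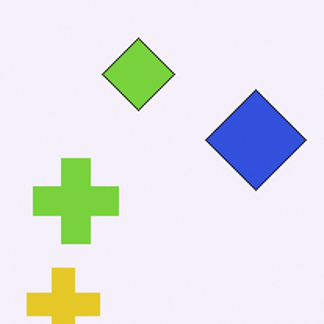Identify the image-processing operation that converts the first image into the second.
The transformation is: cropped slightly and scaled back up.

The visible shapes are larger and the field of view is narrower; shapes near the original edges may be partly or wholly outside the frame — a crop-and-rescale.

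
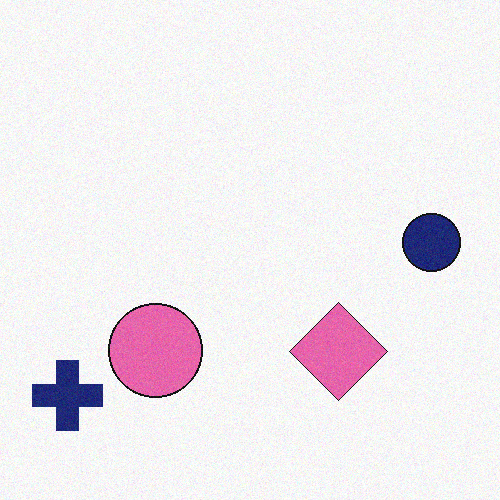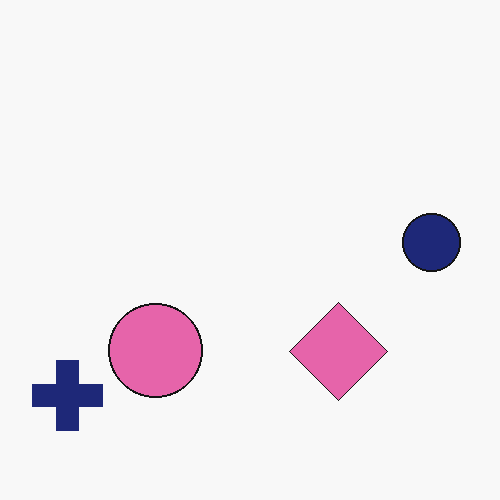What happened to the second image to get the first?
The transformation is: degraded with light additive noise.

Random speckle covers the whole image, including the flat background.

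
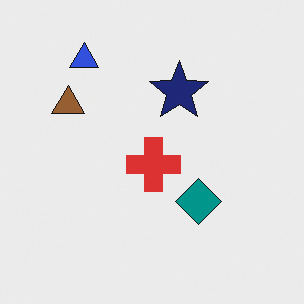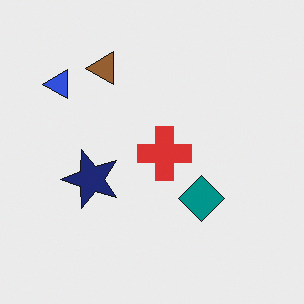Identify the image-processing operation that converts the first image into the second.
It was transposed (reflected across the top-left ↔ bottom-right diagonal).

Shapes have swapped their row and column positions — what was in the top-right is now in the bottom-left — a diagonal reflection.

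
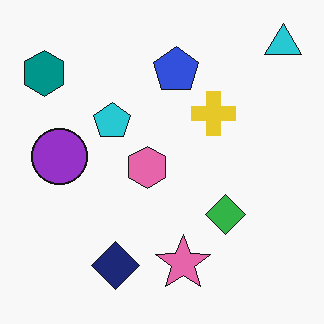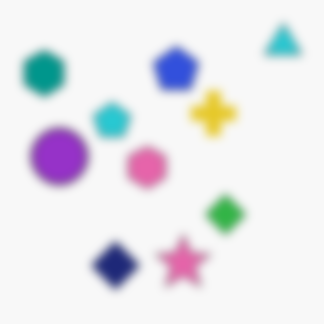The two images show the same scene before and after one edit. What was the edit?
The transformation is: heavily blurred.

Shape edges and outlines are uniformly softened across the whole image.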